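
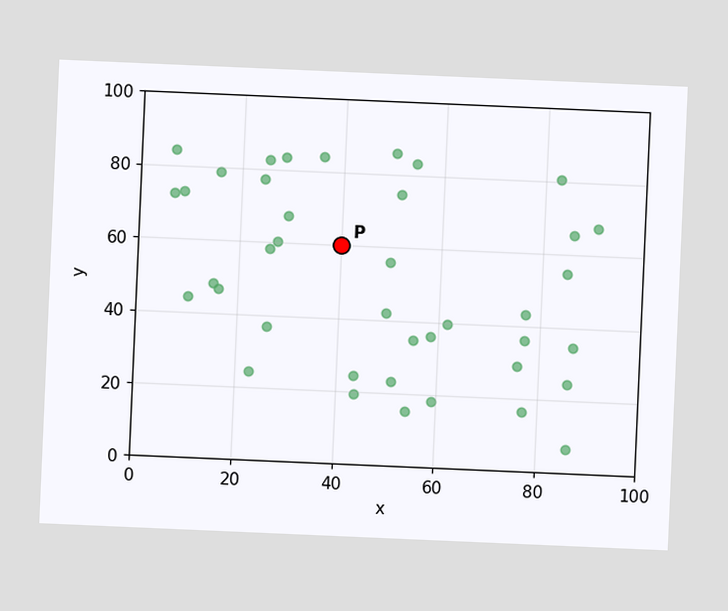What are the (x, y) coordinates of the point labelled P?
(40, 60)

The chart is tilted about 2° clockwise. Following the gridlines from P to each axis, P sits at (40, 60).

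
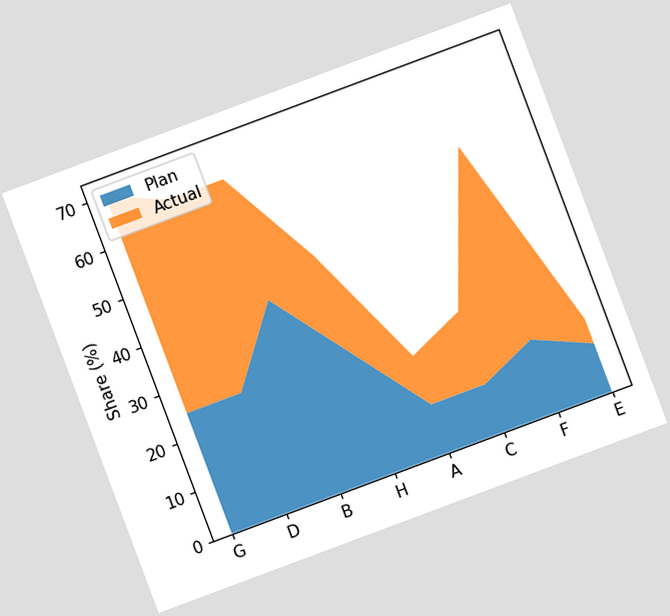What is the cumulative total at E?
15%

The chart is tilted about 21° counter-clockwise. The stacked total at E reaches 15%.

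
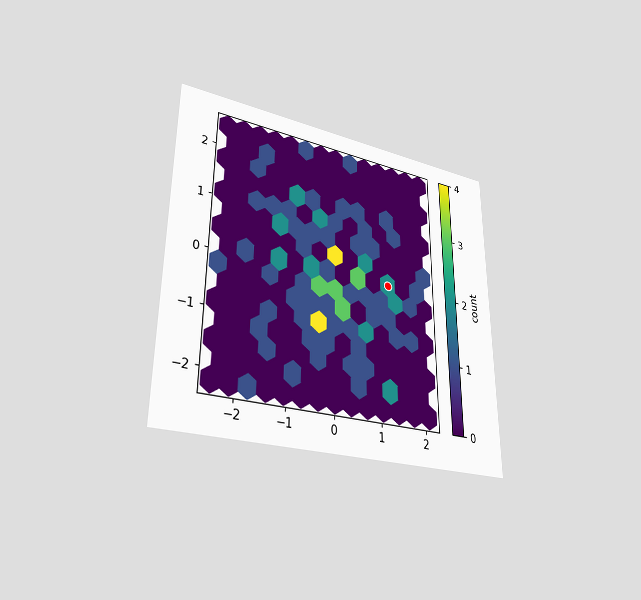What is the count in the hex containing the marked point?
2

The chart is viewed at a slight angle. The marked hex reads 2 on the colorbar.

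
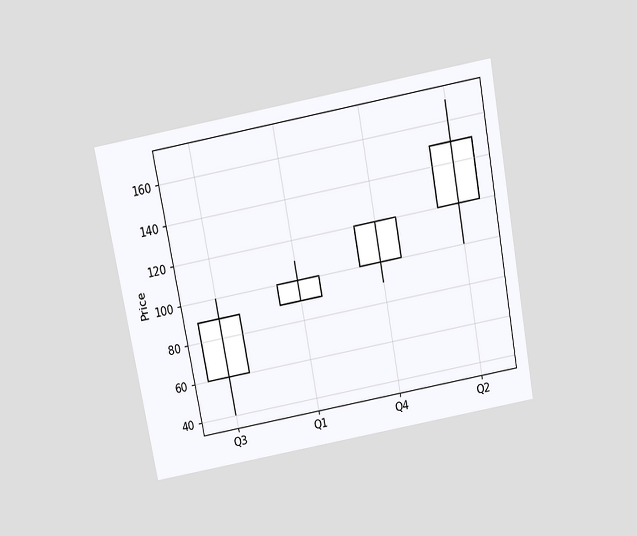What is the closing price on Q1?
The chart is tilted about 11° counter-clockwise and viewed slightly from above. The Q1 candle closes at 100.

100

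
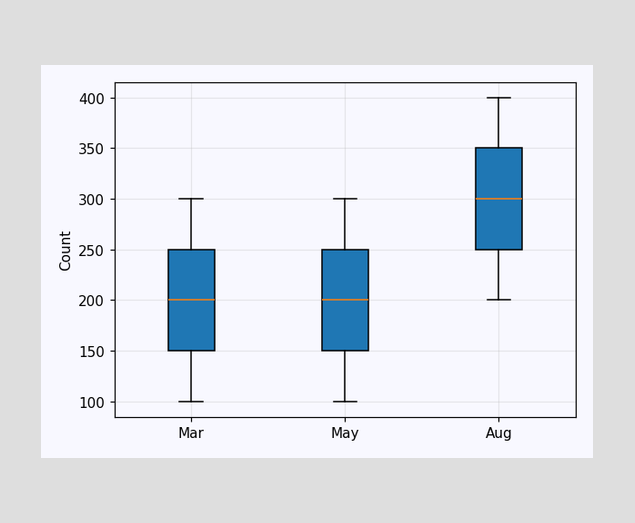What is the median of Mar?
The median line in the Mar box sits at 200.

200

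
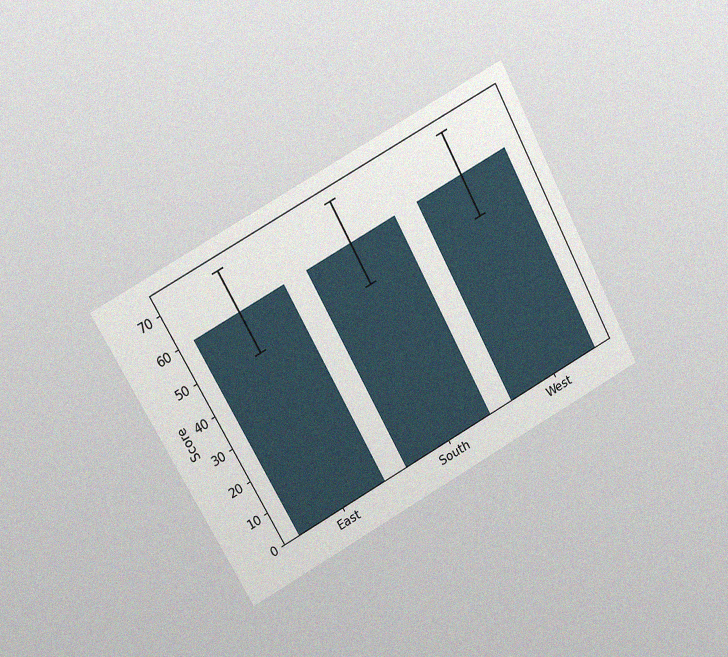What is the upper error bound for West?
72

The chart is tilted about 29° counter-clockwise and viewed at a slight angle, with some photo noise. The West bar's upper whisker reaches 72.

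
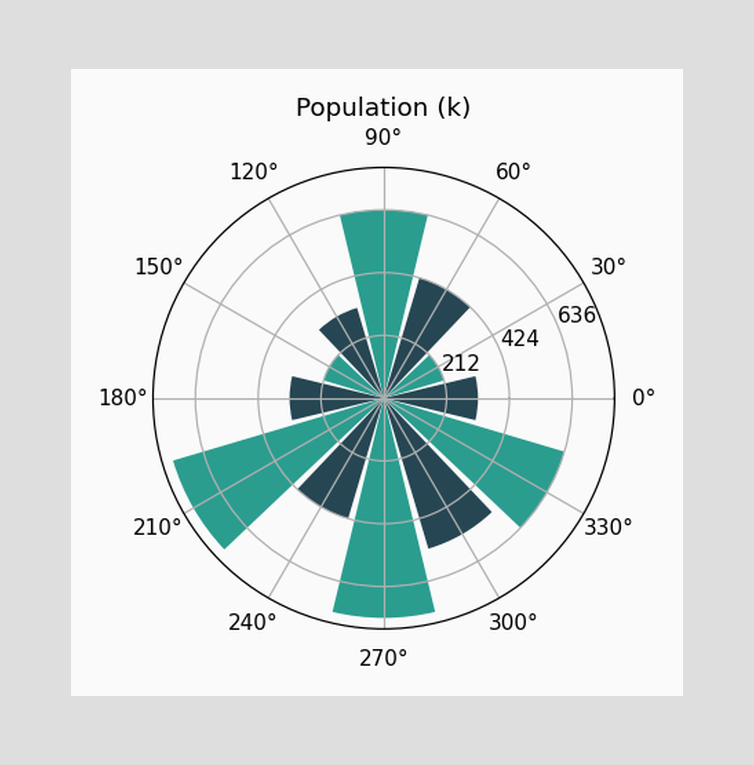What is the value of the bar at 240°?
The bar at 240° reaches 424k on the radial axis.

424k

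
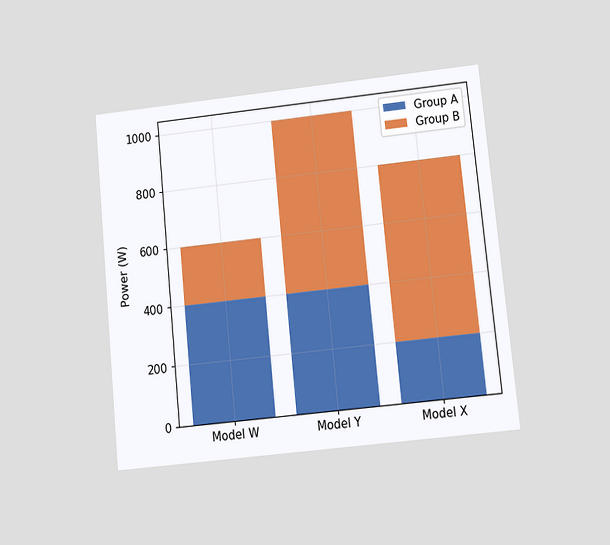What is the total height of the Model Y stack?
The chart is tilted about 6° counter-clockwise and viewed at a slight angle. The Model Y stack's top reaches 1000W on the y-axis.

1000W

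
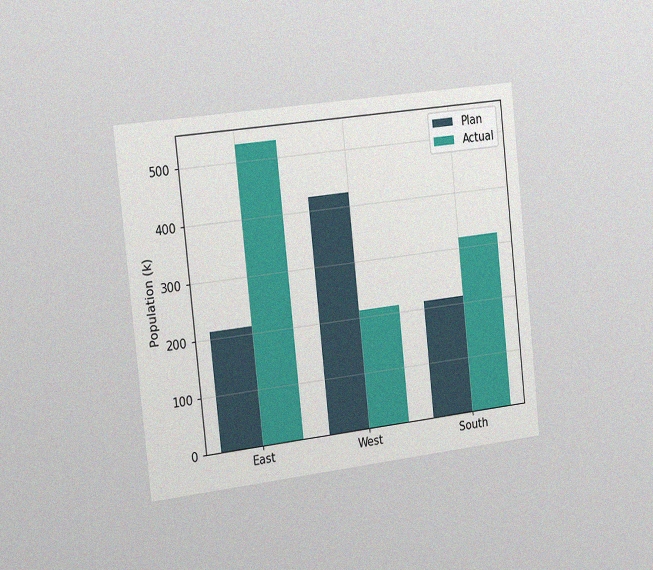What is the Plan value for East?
The chart is tilted about 6° counter-clockwise and viewed slightly from the left, with some photo noise. The Plan bar at East reaches 212k on the y-axis.

212k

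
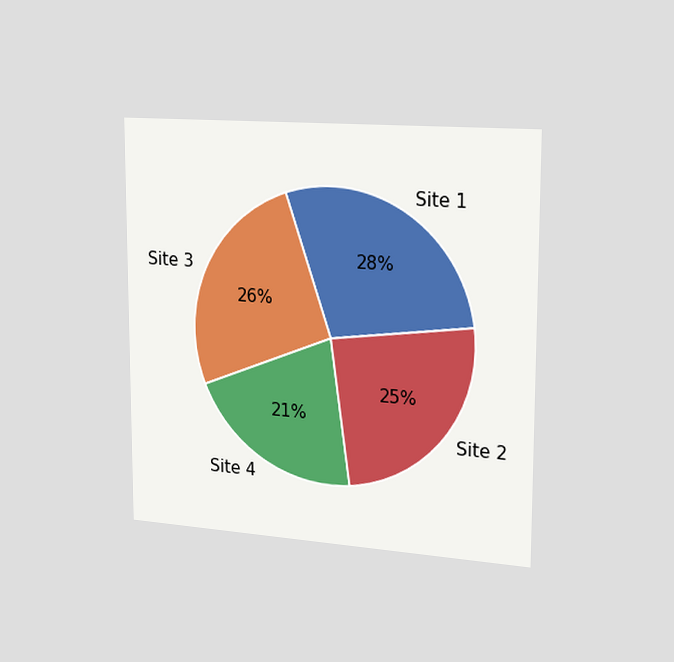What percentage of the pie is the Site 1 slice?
The chart is viewed slightly from the right. The Site 1 slice takes up 28% of the pie.

28%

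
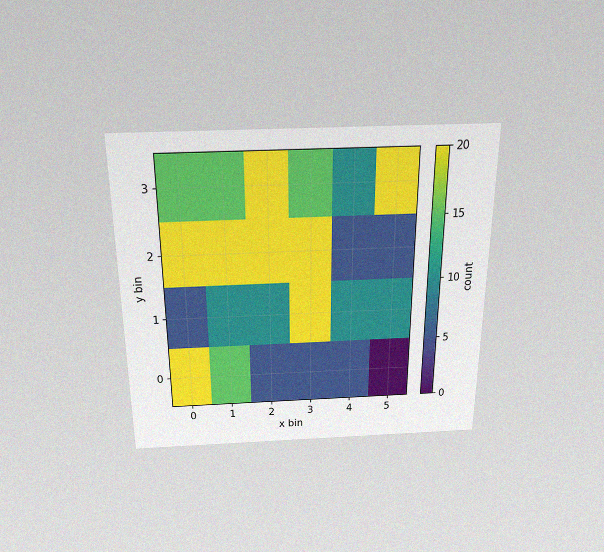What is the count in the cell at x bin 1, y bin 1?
10

The chart is viewed slightly from above, with some photo noise. Matching the cell (1, 1) against the colorbar gives 10.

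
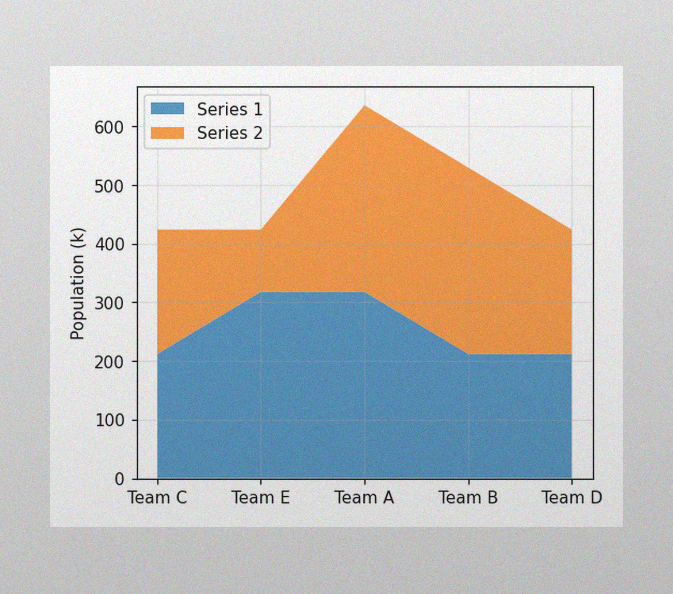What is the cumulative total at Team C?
The image has some photo noise and uneven lighting. The stacked total at Team C reaches 424k.

424k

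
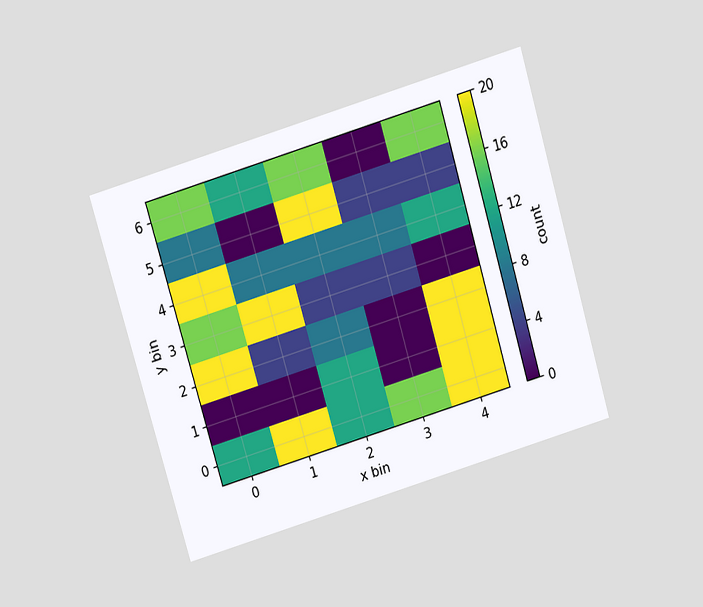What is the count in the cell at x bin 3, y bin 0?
16

The chart is tilted about 17° counter-clockwise and viewed slightly from above. Matching the cell (3, 0) against the colorbar gives 16.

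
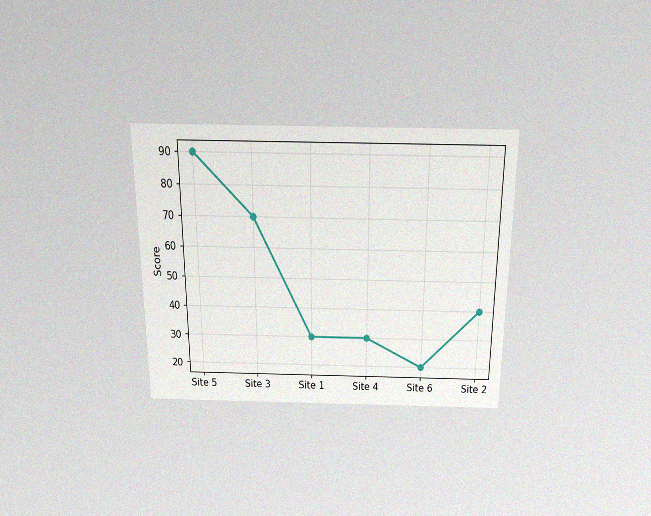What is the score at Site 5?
90

The chart is viewed slightly from above, with some photo noise. At Site 5, the line is at 90.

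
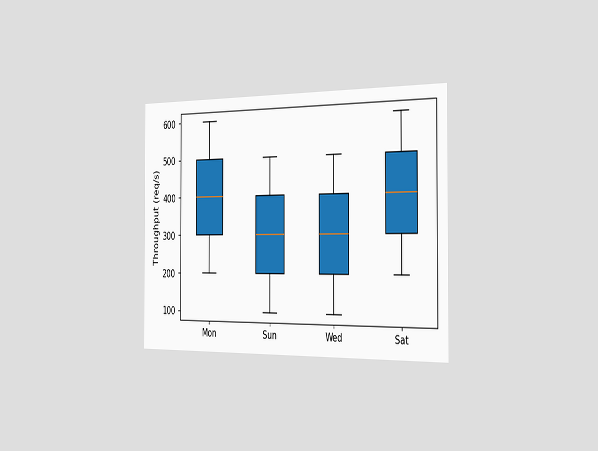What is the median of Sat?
The chart is viewed slightly from the right. The median line in the Sat box sits at 400req/s.

400req/s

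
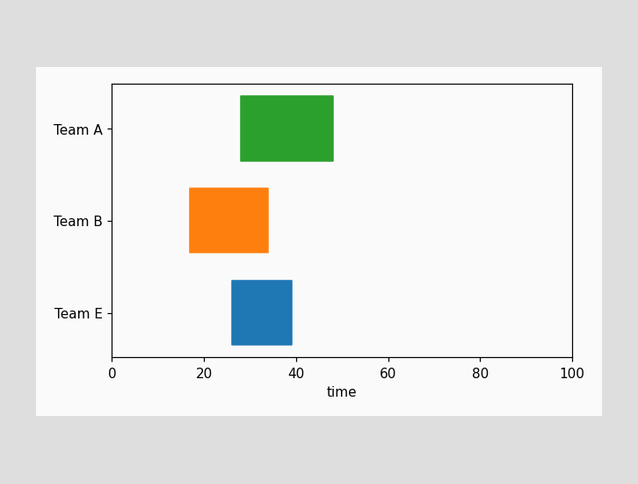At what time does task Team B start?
17

The Team B bar begins at t=17.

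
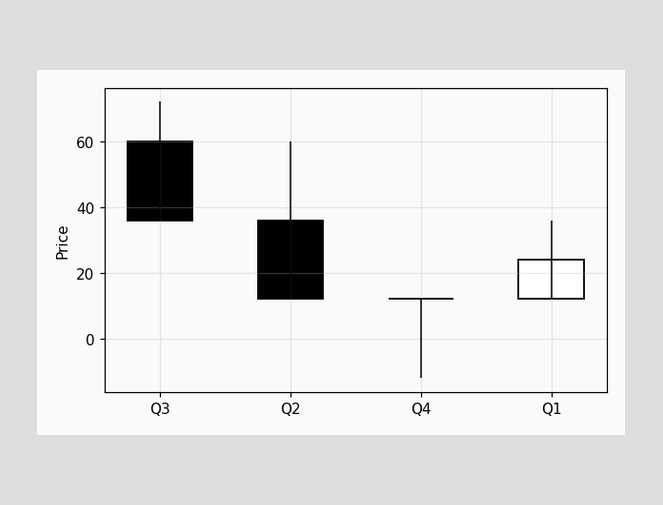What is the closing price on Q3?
The Q3 candle closes at 36.

36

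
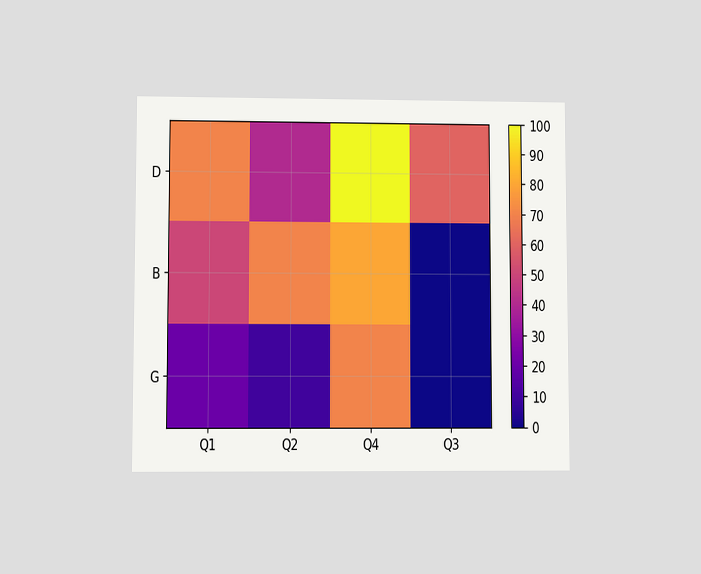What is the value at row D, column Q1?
70

The chart is viewed at a slight angle. Matching cell (D, Q1) against the colorbar gives 70.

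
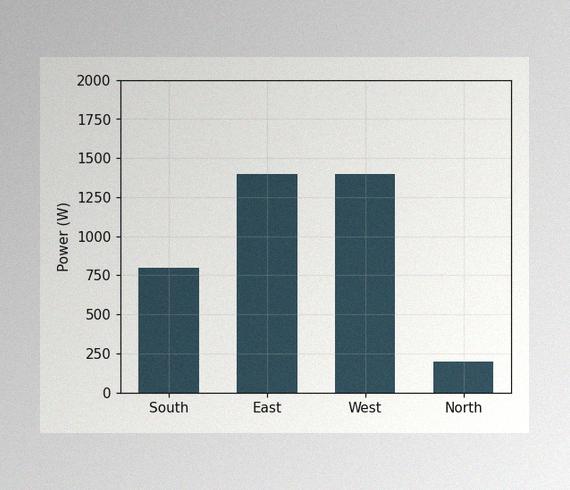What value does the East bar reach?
1400W

The image has some photo noise and uneven lighting. Reading along the chart's y-axis, the East bar reaches 1400W.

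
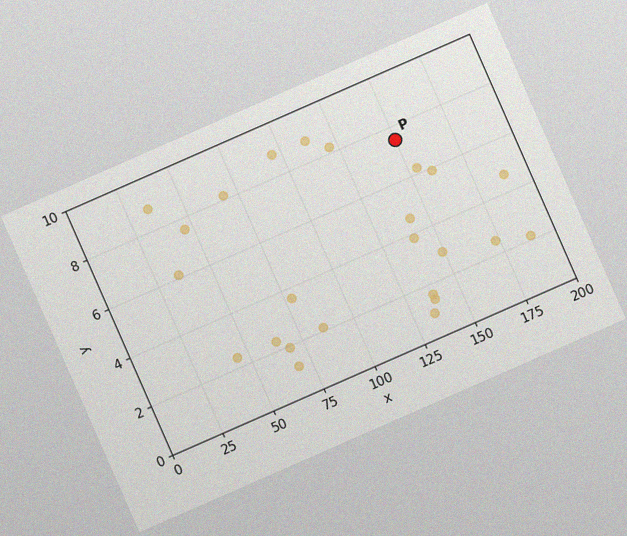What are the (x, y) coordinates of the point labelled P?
The chart is tilted about 24° counter-clockwise, with some photo noise. Following the gridlines from P to each axis, P sits at (150, 7.5).

(150, 7.5)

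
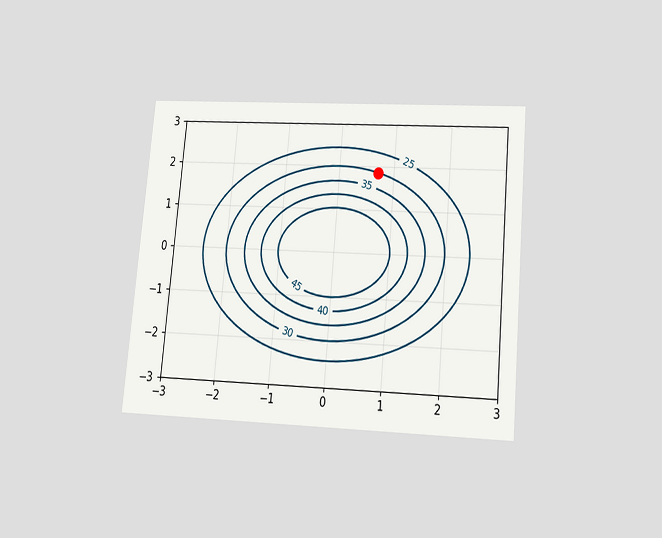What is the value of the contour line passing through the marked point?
The chart is tilted about 5° clockwise and viewed slightly from below. The marked point sits on the contour labelled 30.

30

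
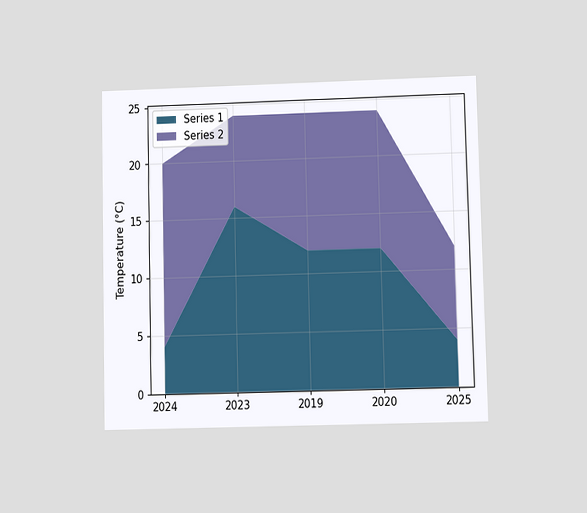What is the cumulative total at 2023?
24°C

The chart is viewed at a slight angle. The stacked total at 2023 reaches 24°C.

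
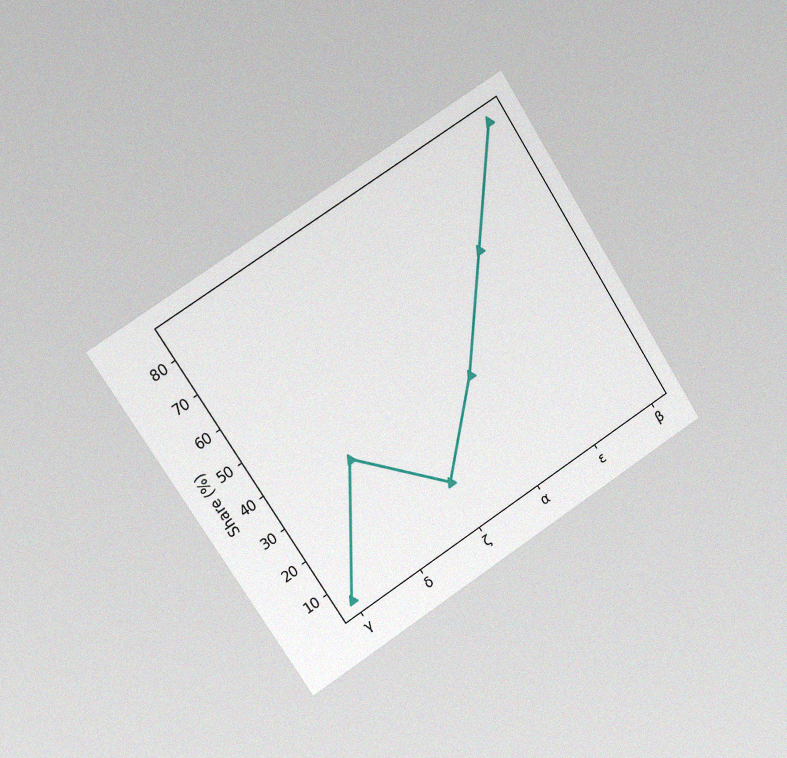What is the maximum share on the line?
85%

The chart is tilted about 32° counter-clockwise and viewed slightly from the left, with some photo noise. The highest point is at β, and reading across to the y-axis gives 85%.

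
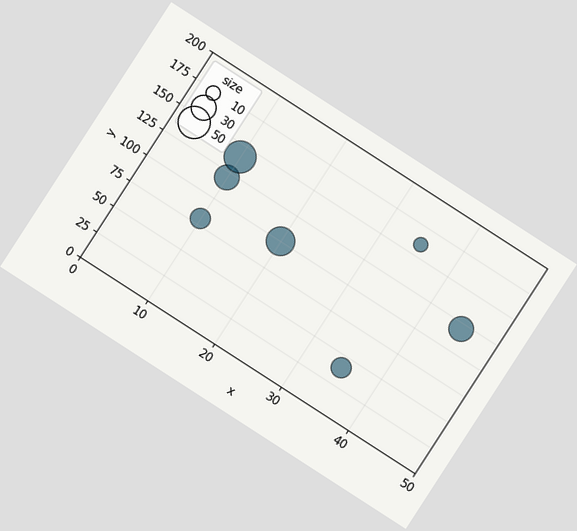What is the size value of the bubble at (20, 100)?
The chart is tilted about 33° clockwise. Matching the bubble at (20, 100) against the size legend gives 40.

40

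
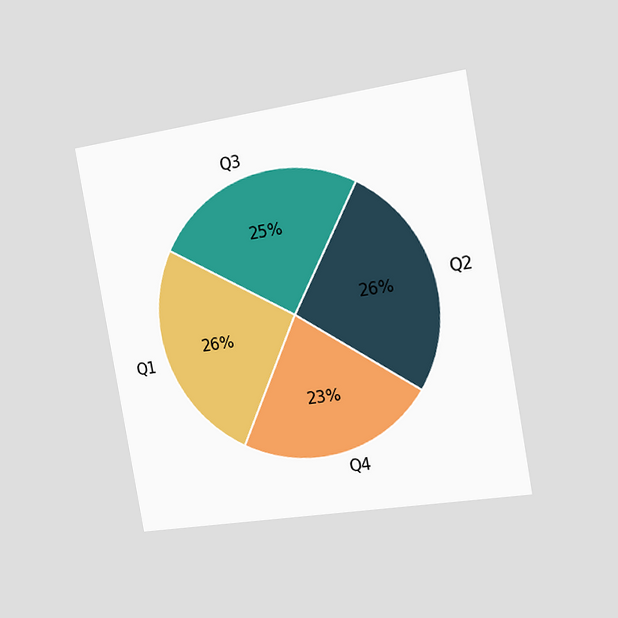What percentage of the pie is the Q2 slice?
The chart is tilted about 10° counter-clockwise and viewed slightly from the right. The Q2 slice takes up 26% of the pie.

26%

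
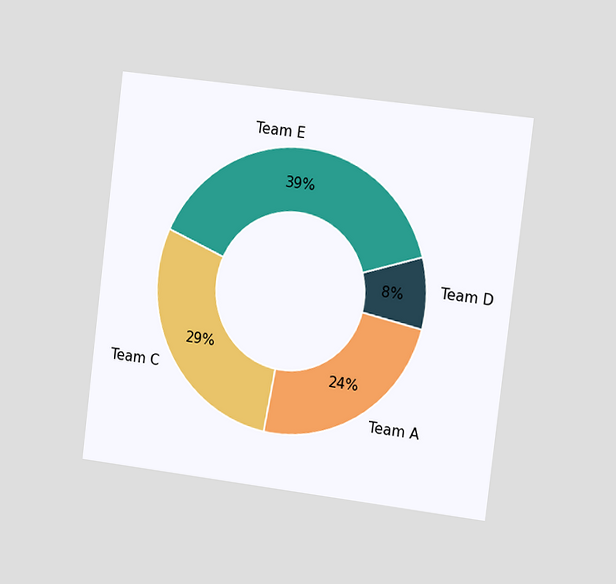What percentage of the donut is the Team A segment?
The chart is tilted about 7° clockwise and viewed slightly from the right. The Team A segment takes up 24% of the ring.

24%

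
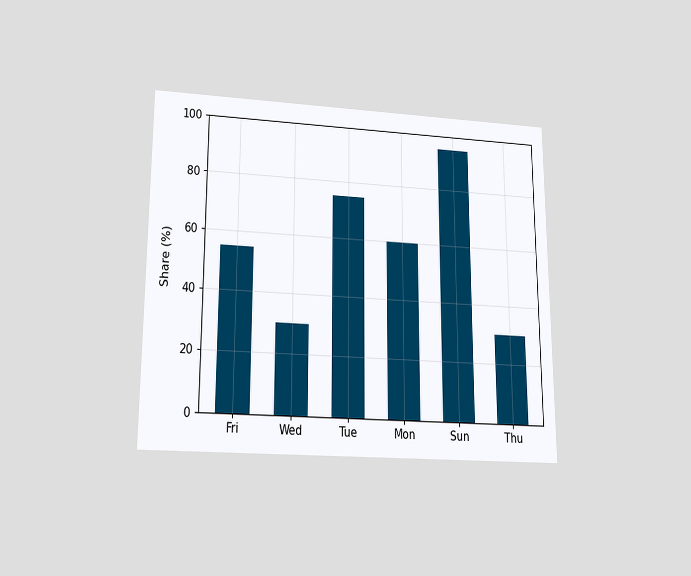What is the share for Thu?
30%

The chart is viewed slightly from below. Reading along the chart's y-axis, the Thu bar reaches 30%.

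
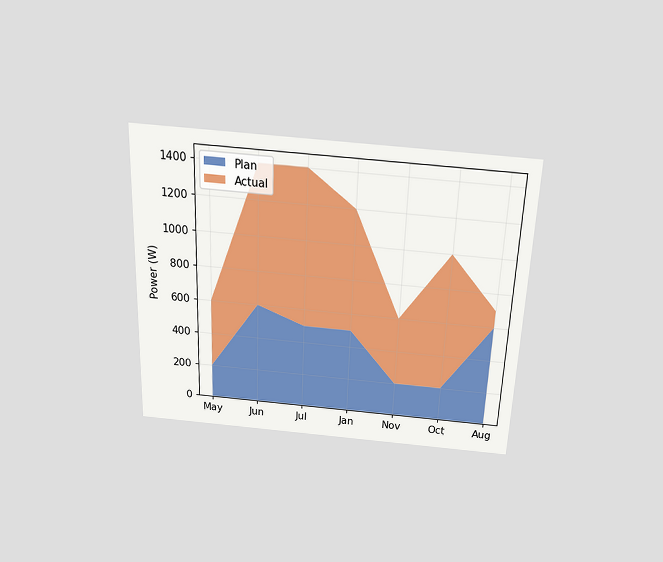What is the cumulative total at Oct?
The chart is tilted about 2° clockwise and viewed slightly from above. The stacked total at Oct reaches 1000W.

1000W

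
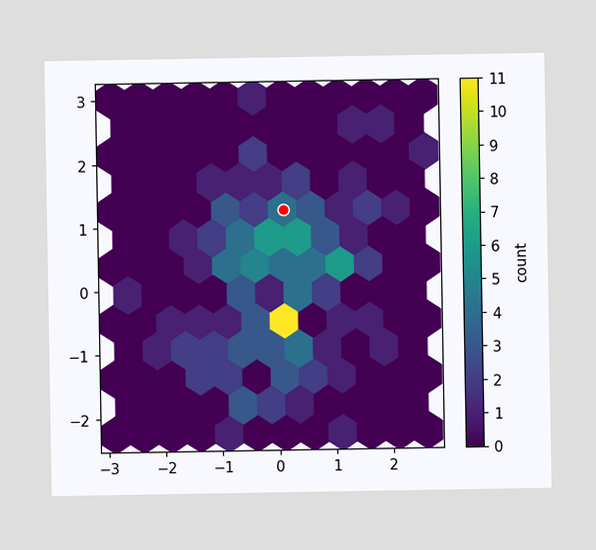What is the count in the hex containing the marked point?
The marked hex reads 4 on the colorbar.

4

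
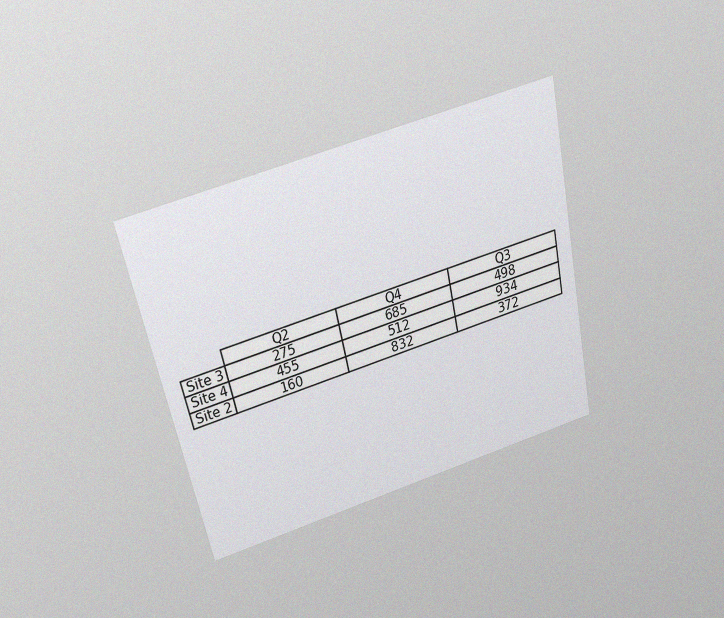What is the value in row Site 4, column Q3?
The chart is tilted about 12° counter-clockwise and viewed slightly from above, with some photo noise. The (Site 4, Q3) cell reads 934.

934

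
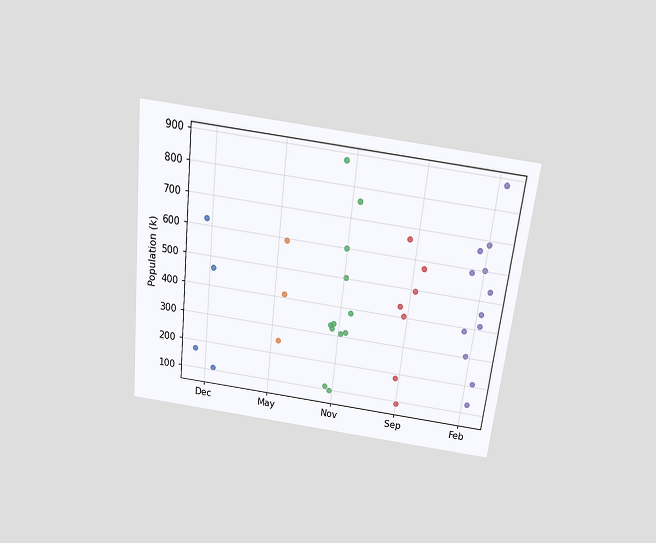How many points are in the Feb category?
12

The chart is tilted about 6° clockwise and viewed slightly from above. Counting the markers in the Feb column gives 12.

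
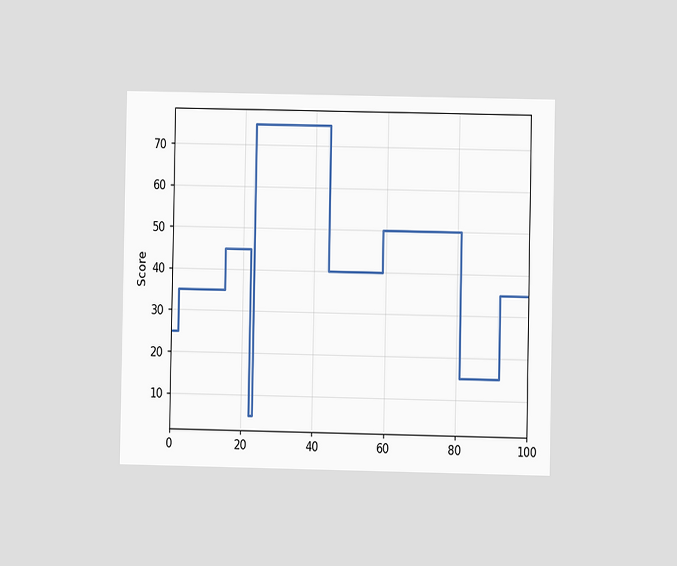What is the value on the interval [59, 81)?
The chart is viewed at a slight angle. On [59, 81) the step sits at 50.

50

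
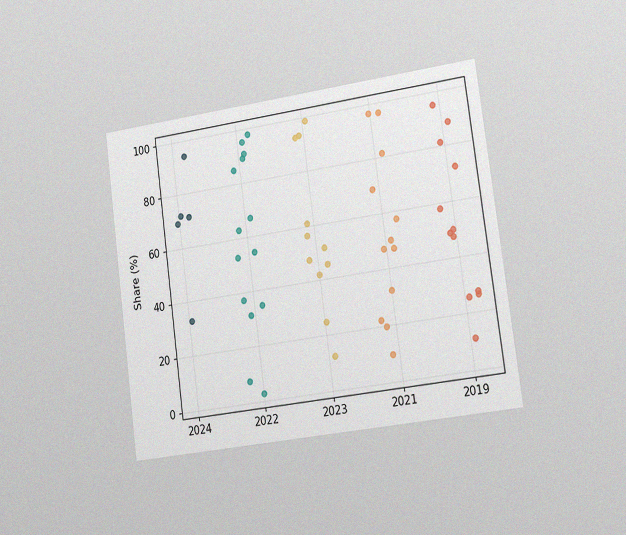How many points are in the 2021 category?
The chart is tilted about 8° counter-clockwise and viewed slightly from the right, with some photo noise. Counting the markers in the 2021 column gives 12.

12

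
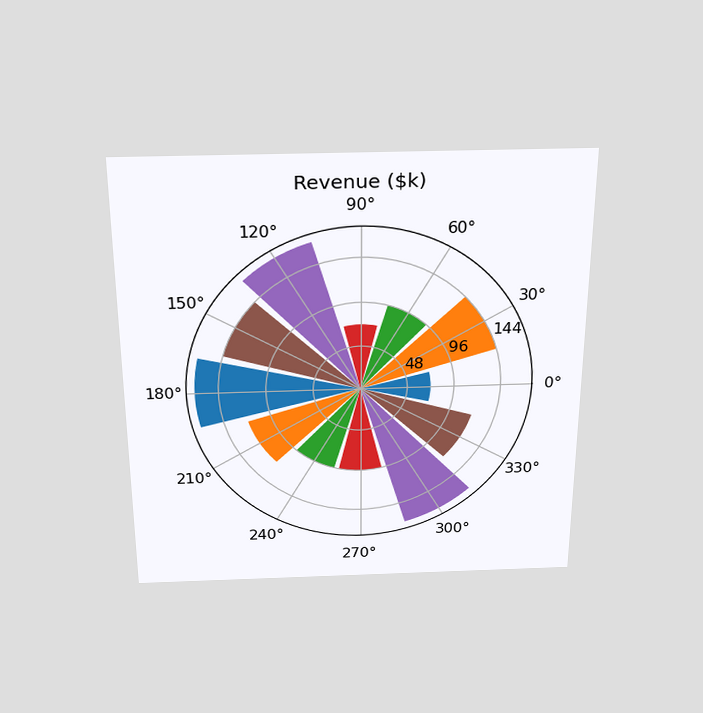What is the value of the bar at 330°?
The chart is viewed slightly from above. The bar at 330° reaches $120k on the radial axis.

$120k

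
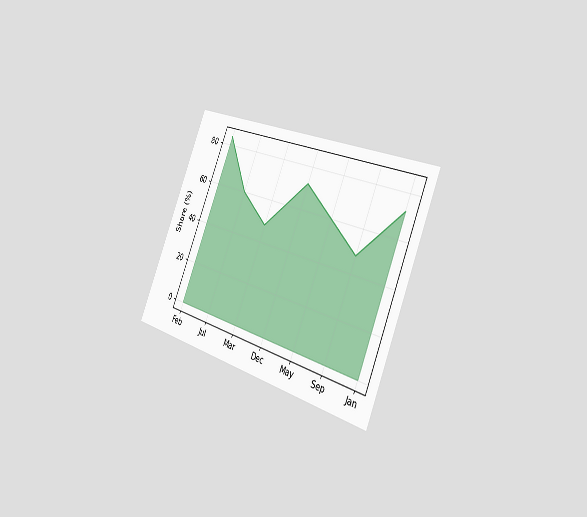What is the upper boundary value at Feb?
The chart is tilted about 23° clockwise and viewed slightly from the right. At Feb the upper boundary is at 84%.

84%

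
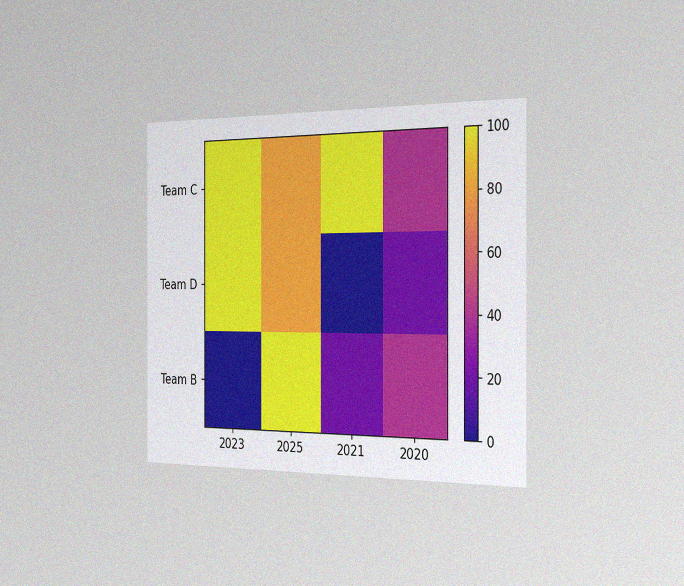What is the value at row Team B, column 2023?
0

The chart is viewed slightly from the right, with some photo noise. Matching cell (Team B, 2023) against the colorbar gives 0.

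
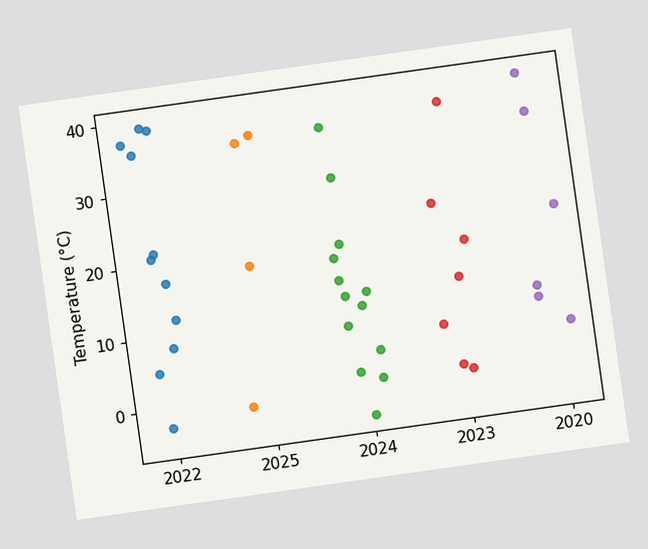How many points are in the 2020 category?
The chart is tilted about 8° counter-clockwise. Counting the markers in the 2020 column gives 6.

6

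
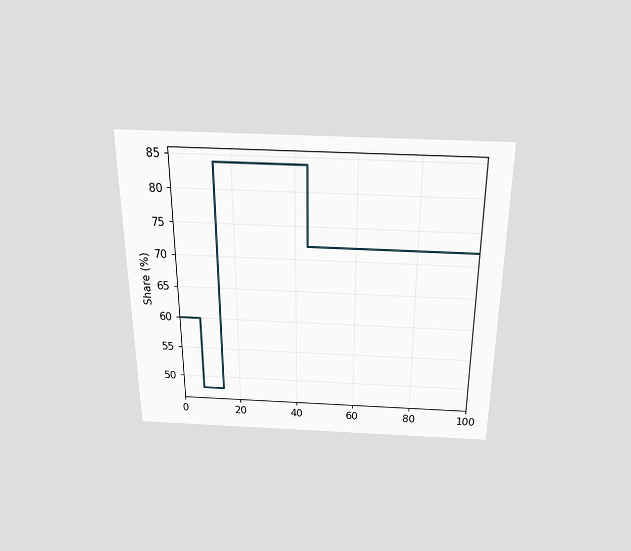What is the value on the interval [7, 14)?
The chart is viewed slightly from above. On [7, 14) the step sits at 48%.

48%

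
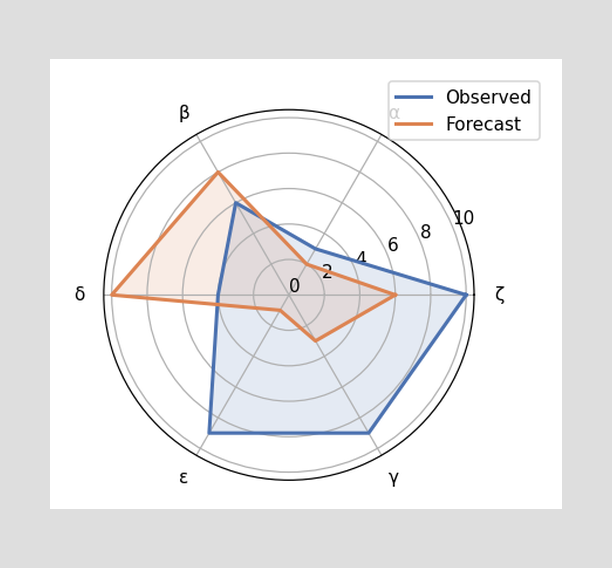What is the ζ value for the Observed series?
On the ζ axis, Observed reaches 10.

10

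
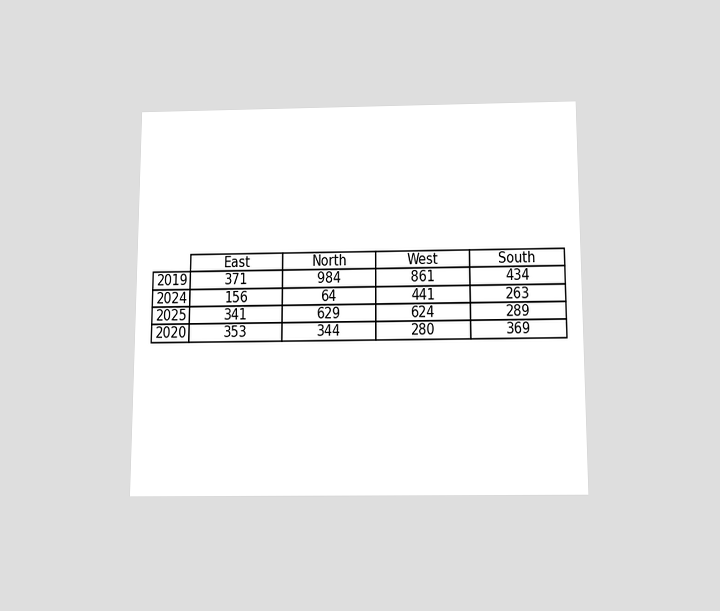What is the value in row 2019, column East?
The chart is viewed slightly from below. The (2019, East) cell reads 371.

371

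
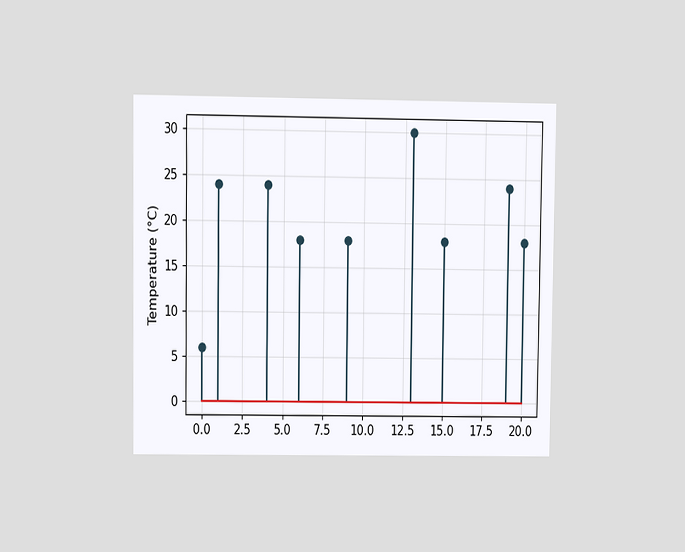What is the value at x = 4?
24°C

The chart is viewed at a slight angle. The stem at x=4 reaches 24°C.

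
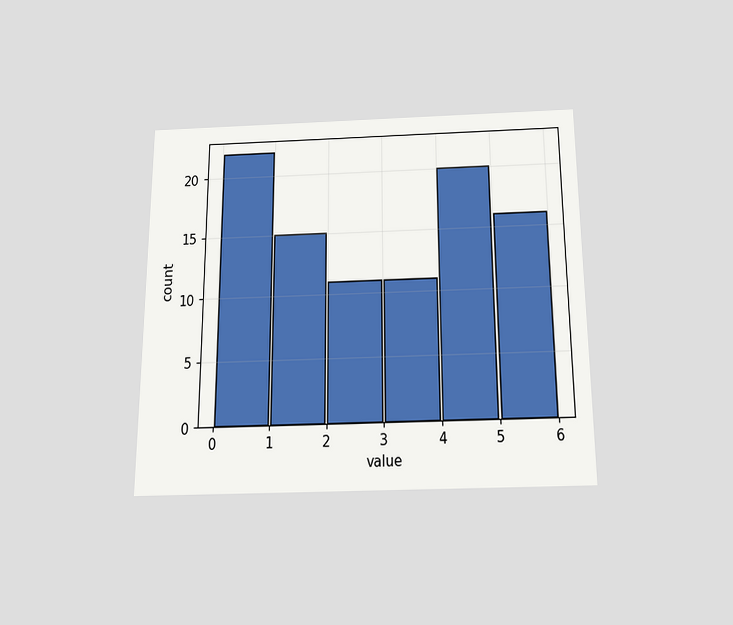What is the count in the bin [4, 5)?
20

The chart is viewed slightly from below. The [4, 5) bin has height 20.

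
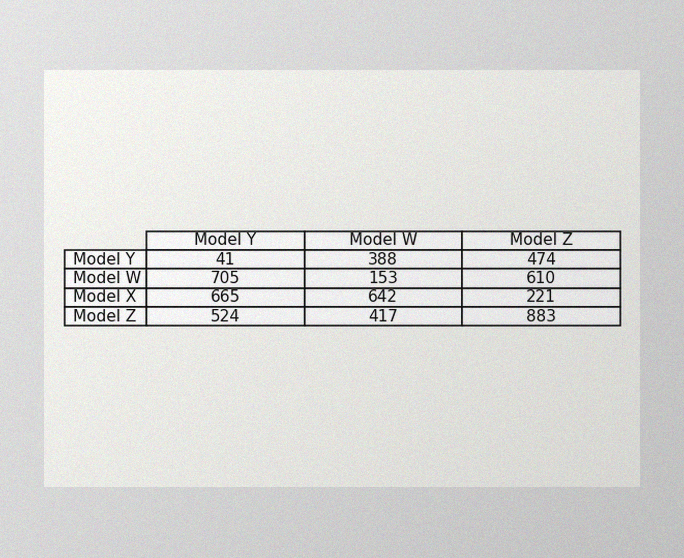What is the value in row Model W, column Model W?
The image has some photo noise and uneven lighting. The (Model W, Model W) cell reads 153.

153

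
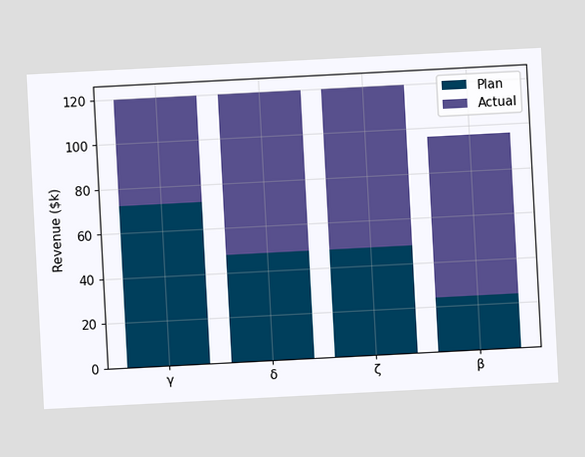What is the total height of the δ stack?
The chart is tilted about 3° counter-clockwise. The δ stack's top reaches $120k on the y-axis.

$120k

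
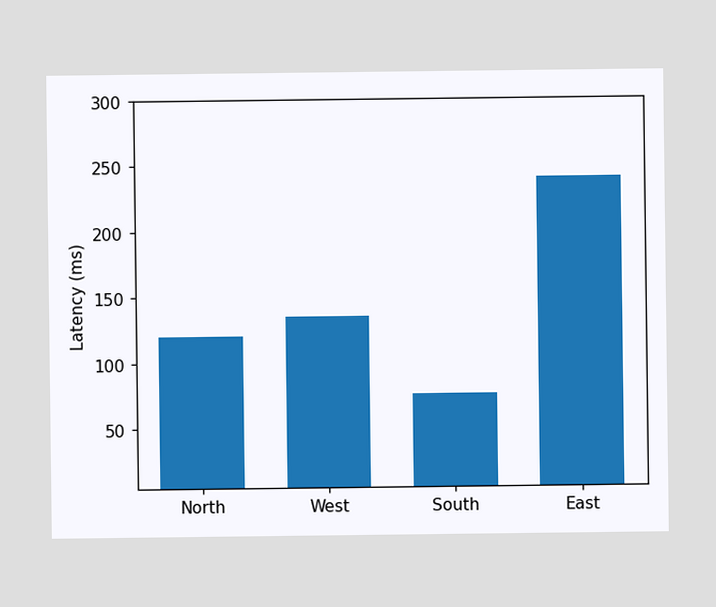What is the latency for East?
240ms

Reading along the chart's y-axis, the East bar reaches 240ms.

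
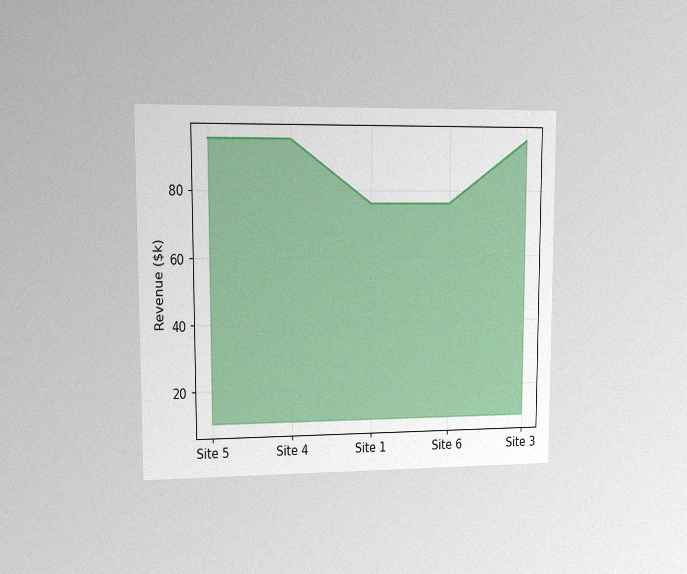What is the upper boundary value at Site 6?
The chart is viewed at a slight angle, with some photo noise. At Site 6 the upper boundary is at $76k.

$76k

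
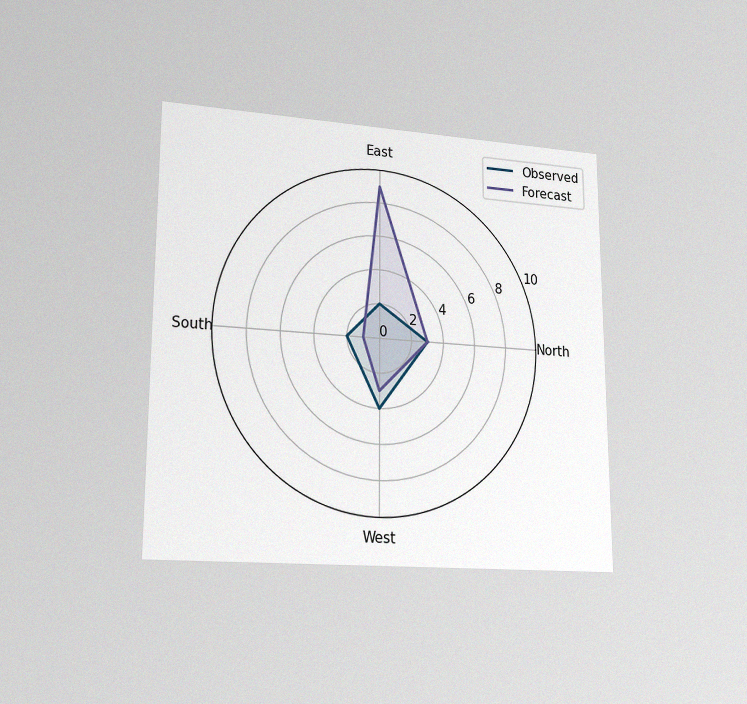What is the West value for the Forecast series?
The chart is viewed at a slight angle, with some photo noise. On the West axis, Forecast reaches 3.

3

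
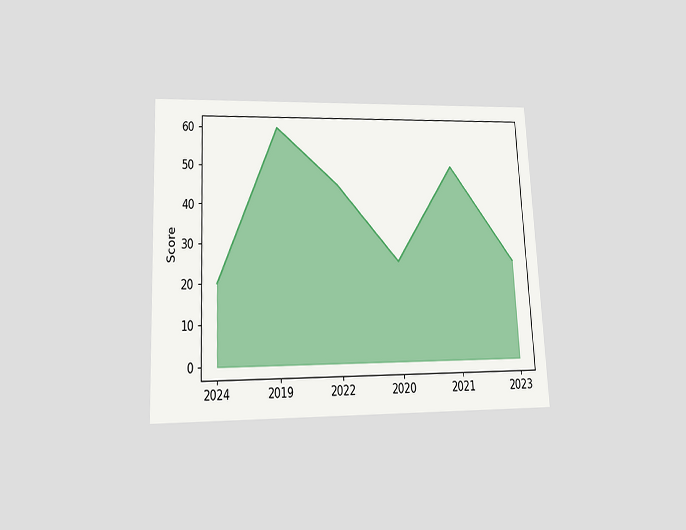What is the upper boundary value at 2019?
60

The chart is tilted about 3° counter-clockwise and viewed slightly from below. At 2019 the upper boundary is at 60.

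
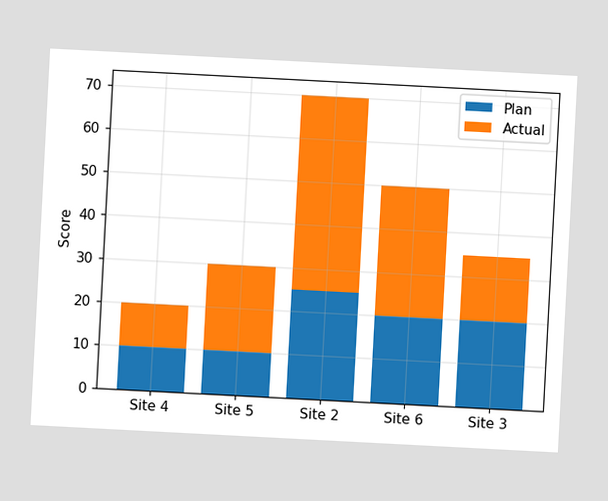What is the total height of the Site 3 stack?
The chart is tilted about 3° clockwise. The Site 3 stack's top reaches 35 on the y-axis.

35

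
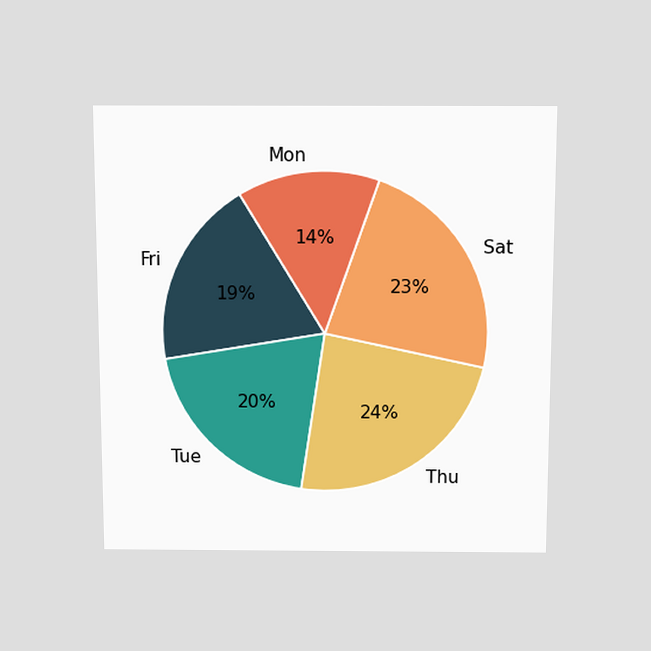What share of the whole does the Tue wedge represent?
20%

The chart is viewed slightly from above. The Tue slice takes up 20% of the pie.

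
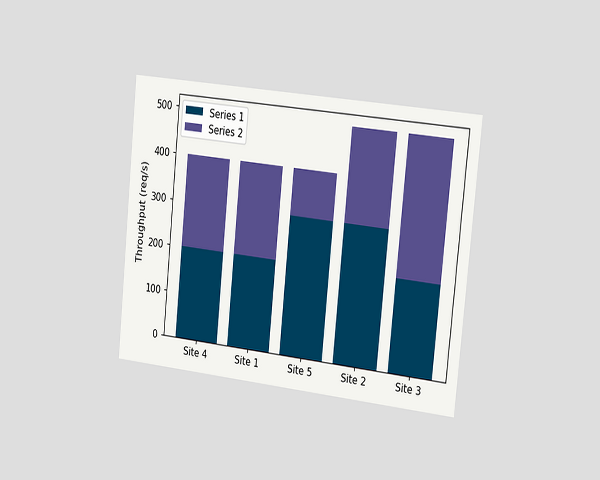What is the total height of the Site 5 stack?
The chart is tilted about 6° clockwise and viewed slightly from the right. The Site 5 stack's top reaches 400req/s on the y-axis.

400req/s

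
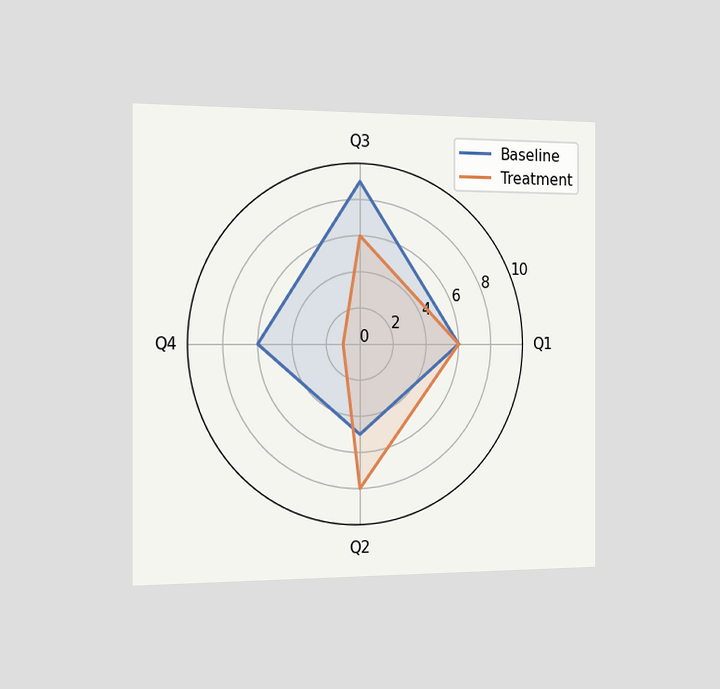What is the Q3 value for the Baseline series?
The chart is viewed slightly from the left. On the Q3 axis, Baseline reaches 9.

9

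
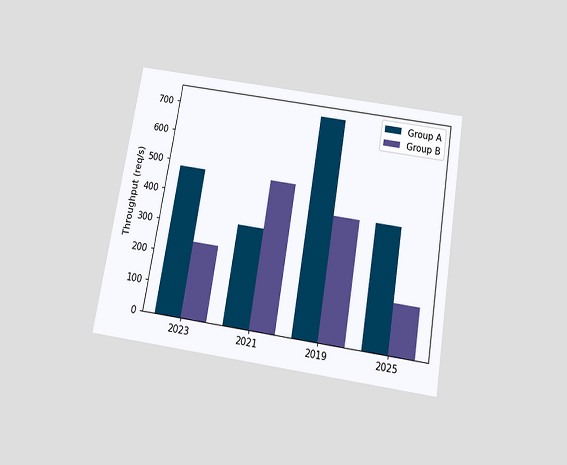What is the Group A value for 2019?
720req/s

The chart is tilted about 9° clockwise and viewed slightly from below. The Group A bar at 2019 reaches 720req/s on the y-axis.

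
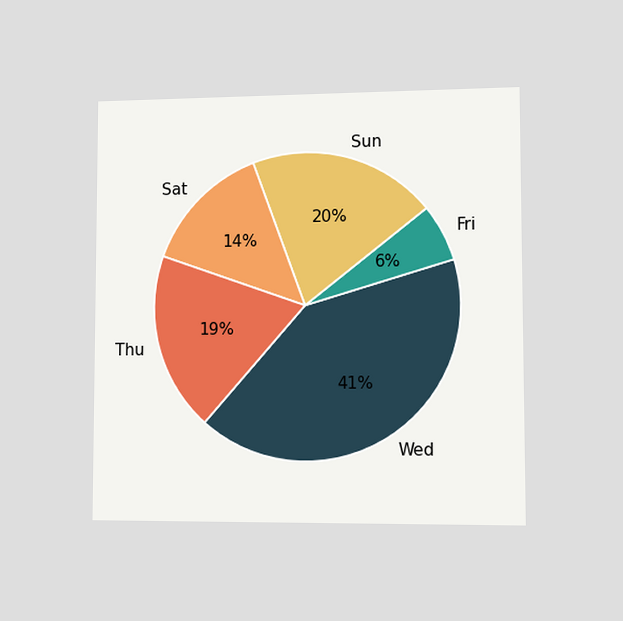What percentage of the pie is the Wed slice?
41%

The chart is viewed slightly from the right. The Wed slice takes up 41% of the pie.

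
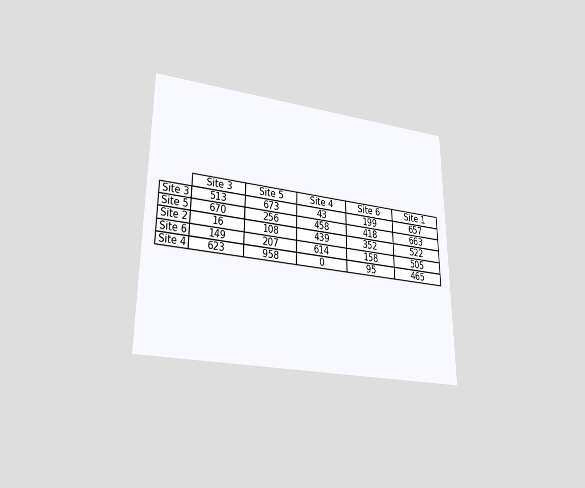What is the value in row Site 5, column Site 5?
The chart is viewed at a slight angle. The (Site 5, Site 5) cell reads 256.

256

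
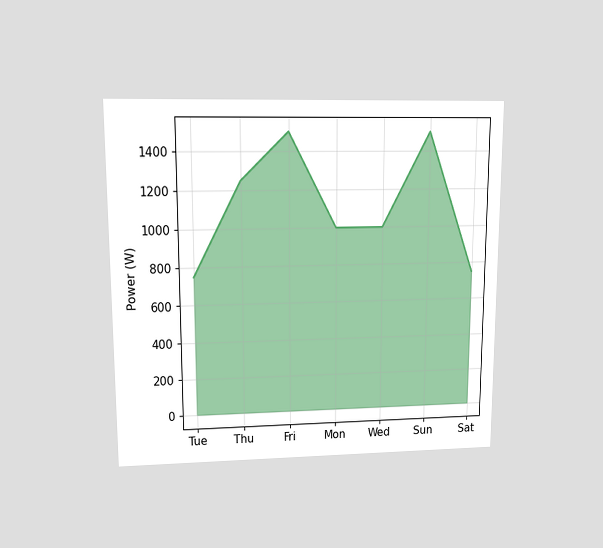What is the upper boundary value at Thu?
The chart is viewed at a slight angle. At Thu the upper boundary is at 1250W.

1250W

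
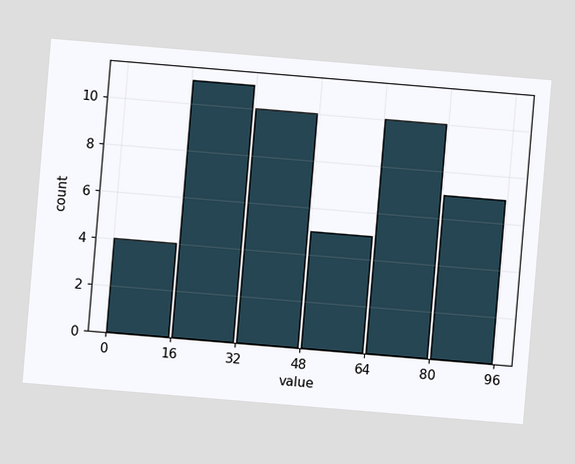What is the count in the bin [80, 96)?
The chart is tilted about 5° clockwise. The [80, 96) bin has height 7.

7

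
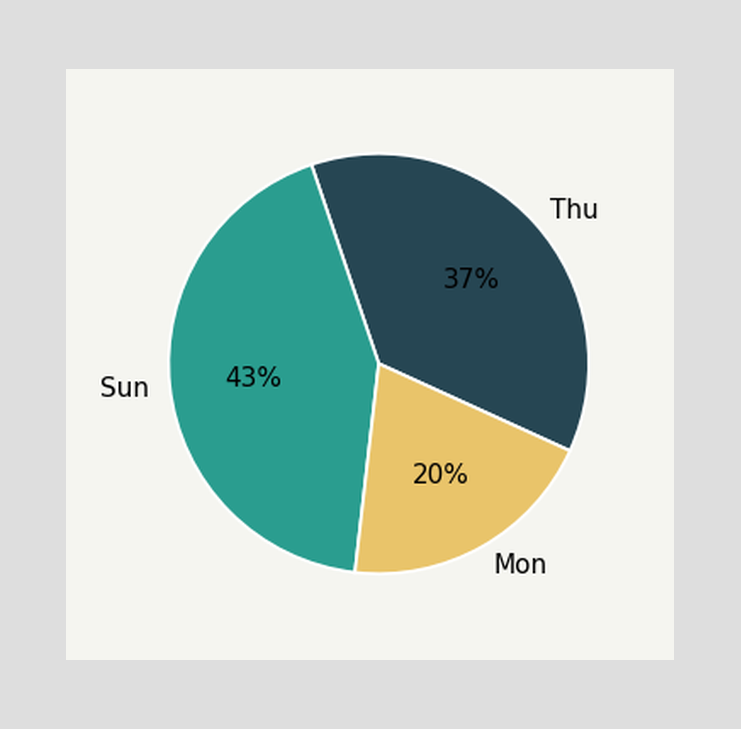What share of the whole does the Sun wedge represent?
The Sun slice takes up 43% of the pie.

43%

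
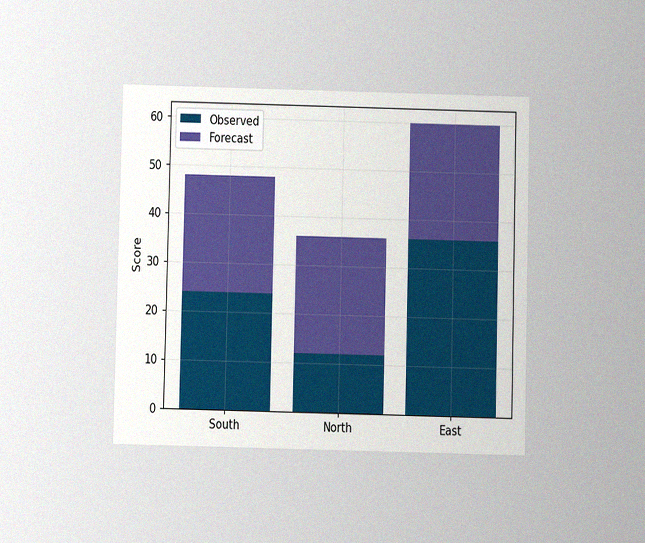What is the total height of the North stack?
36

The chart is viewed at a slight angle, with some photo noise. The North stack's top reaches 36 on the y-axis.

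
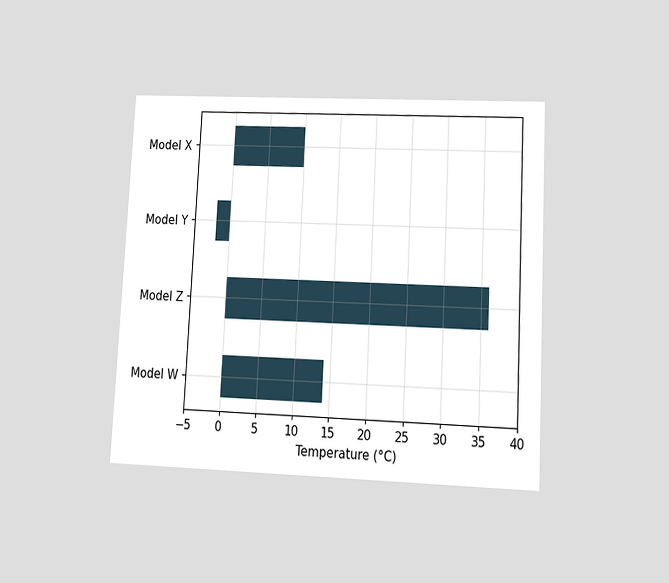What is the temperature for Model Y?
-2°C

The chart is tilted about 3° clockwise and viewed at a slight angle. Reading along the chart's x-axis, the Model Y bar reaches -2°C.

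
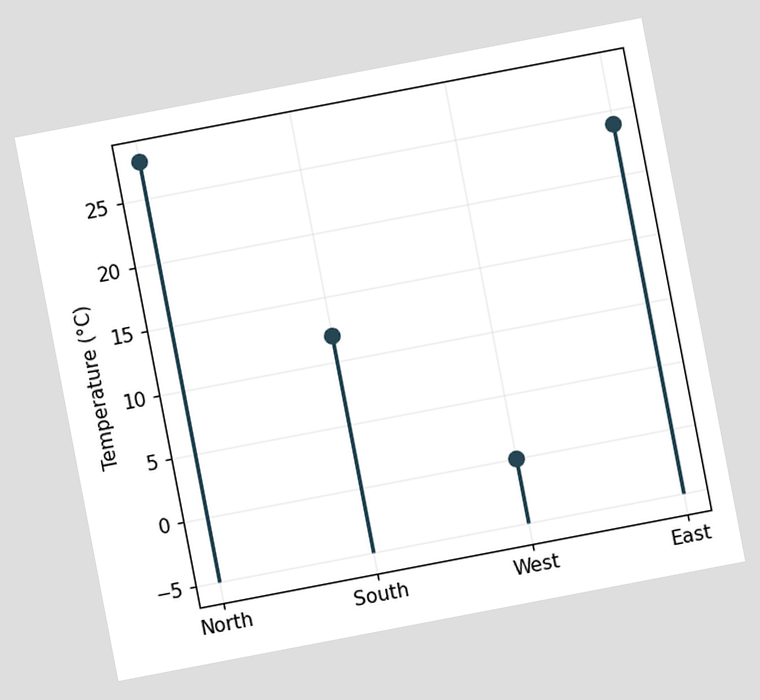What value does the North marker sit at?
The chart is tilted about 11° counter-clockwise. The North marker sits at 28°C.

28°C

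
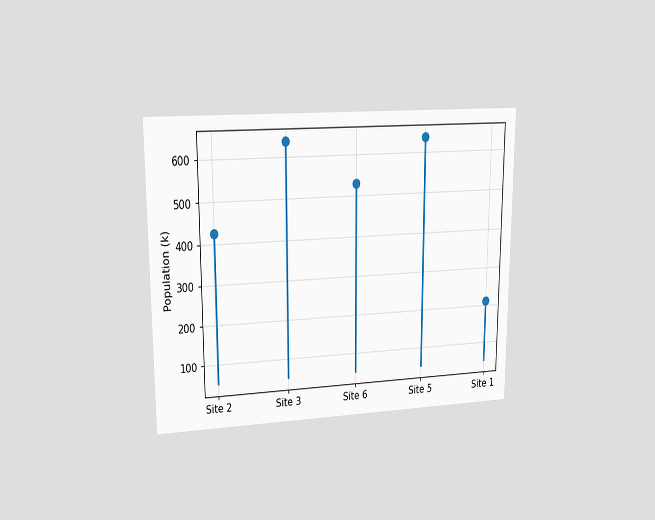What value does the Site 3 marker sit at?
636k

The chart is viewed at a slight angle. The Site 3 marker sits at 636k.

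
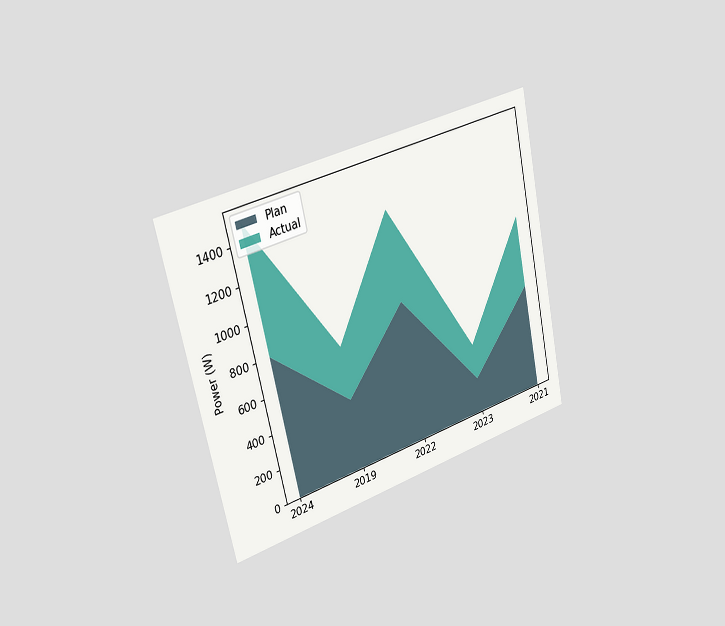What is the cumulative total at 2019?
The chart is tilted about 12° counter-clockwise and viewed slightly from the left. The stacked total at 2019 reaches 700W.

700W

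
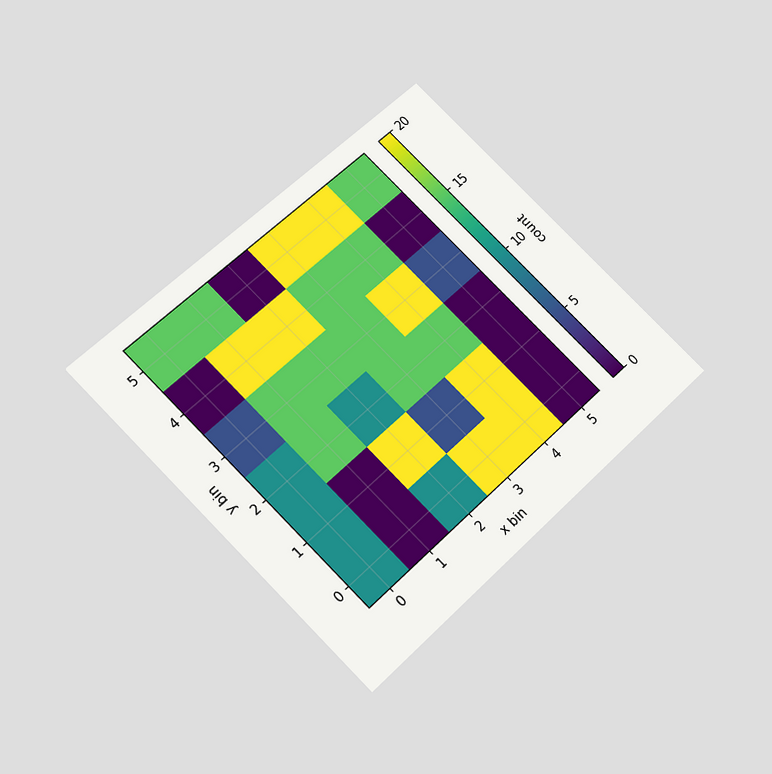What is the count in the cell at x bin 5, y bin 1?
The chart is tilted about 45° counter-clockwise and viewed slightly from below. Matching the cell (5, 1) against the colorbar gives 0.

0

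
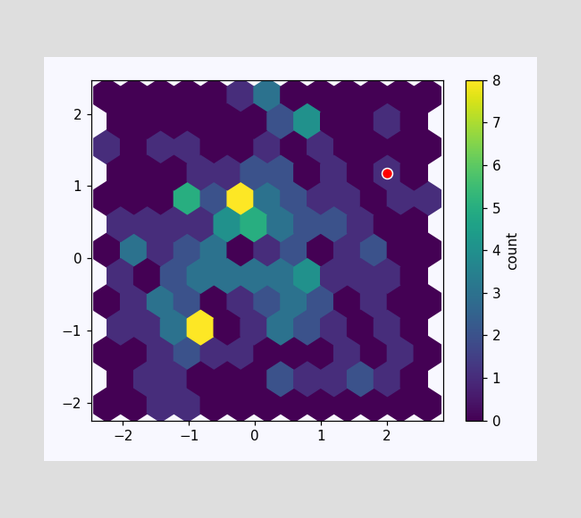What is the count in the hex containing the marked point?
1

The marked hex reads 1 on the colorbar.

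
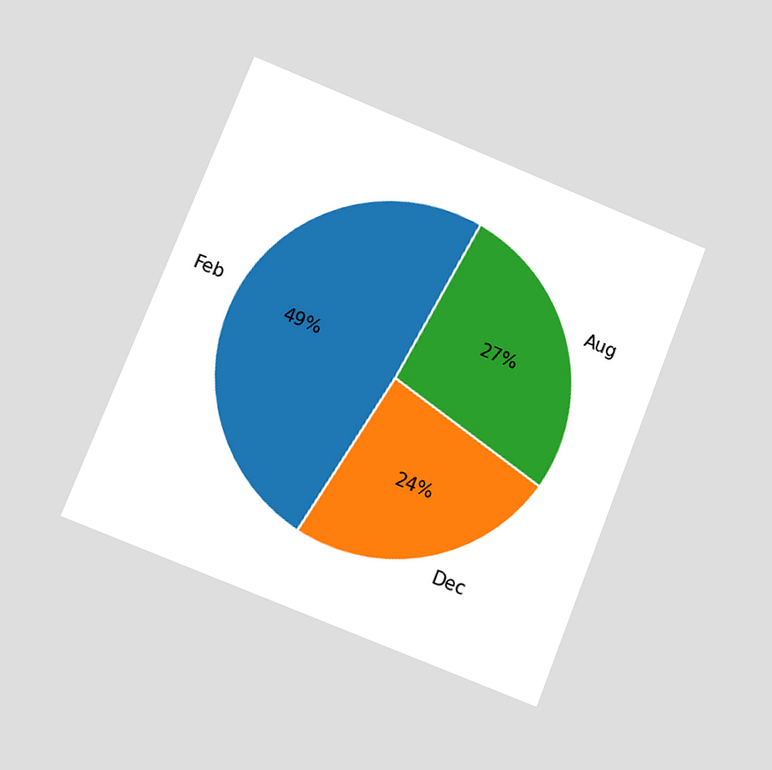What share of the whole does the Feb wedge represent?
49%

The chart is tilted about 21° clockwise and viewed at a slight angle. The Feb slice takes up 49% of the pie.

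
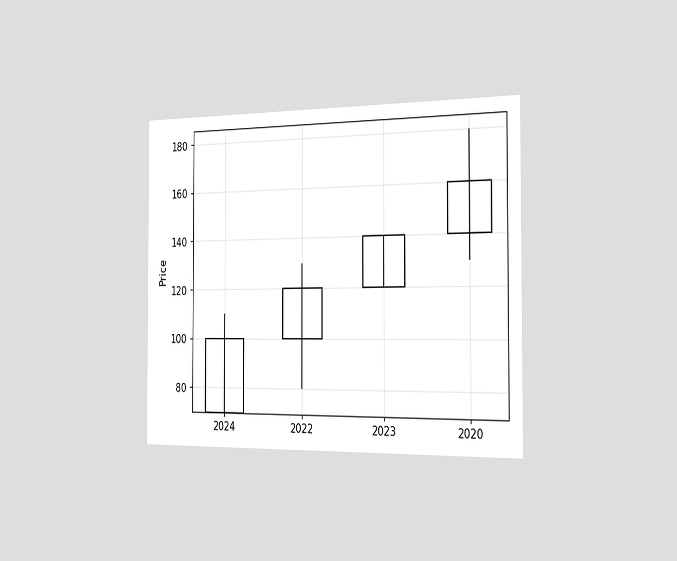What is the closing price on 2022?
120

The chart is viewed slightly from the right. The 2022 candle closes at 120.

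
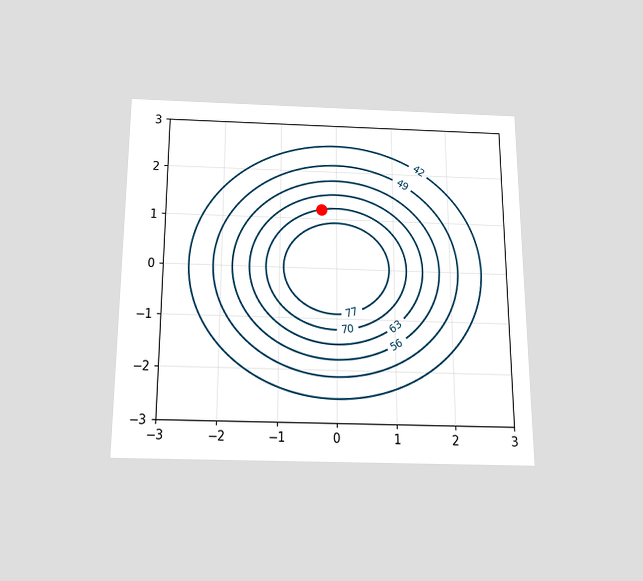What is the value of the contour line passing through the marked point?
The chart is viewed slightly from below. The marked point sits on the contour labelled 70.

70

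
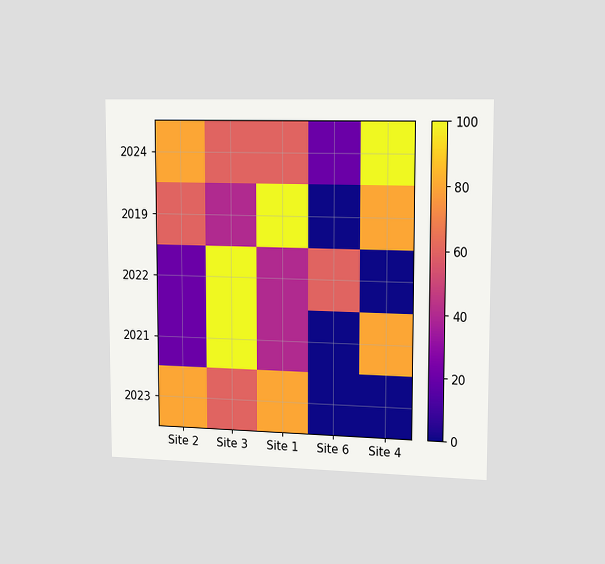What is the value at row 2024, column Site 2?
The chart is viewed slightly from the right. Matching cell (2024, Site 2) against the colorbar gives 80.

80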